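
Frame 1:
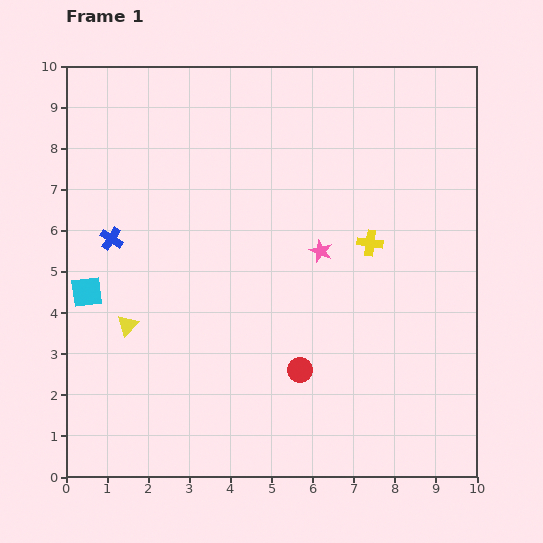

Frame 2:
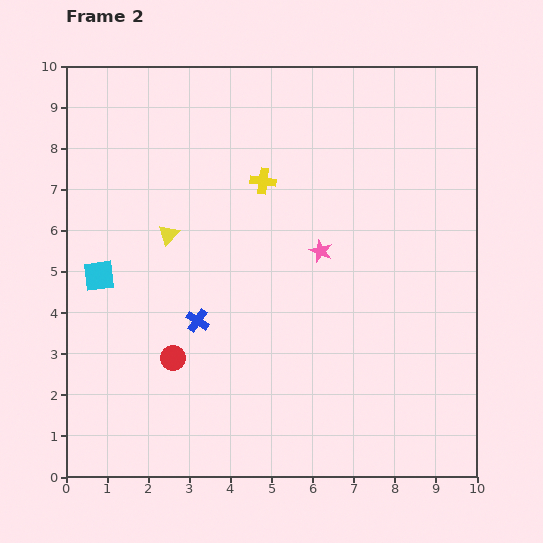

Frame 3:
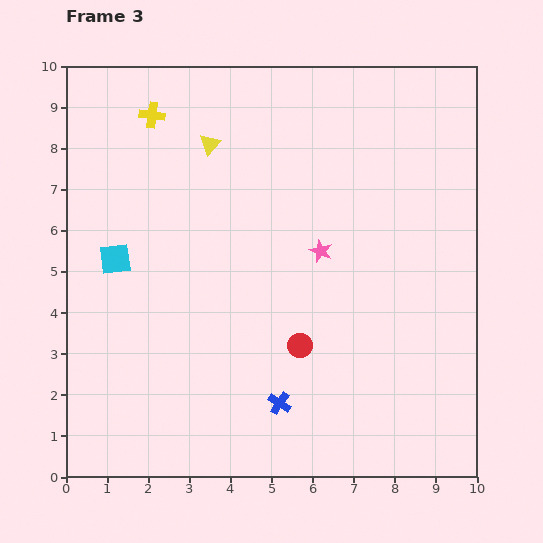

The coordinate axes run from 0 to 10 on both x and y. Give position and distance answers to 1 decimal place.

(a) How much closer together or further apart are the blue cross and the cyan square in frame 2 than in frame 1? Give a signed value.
+1.2

Distance in frame 1: 1.4. Distance in frame 2: 2.6.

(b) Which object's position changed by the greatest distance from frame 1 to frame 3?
the yellow cross

(moved 6.1; next 5.7)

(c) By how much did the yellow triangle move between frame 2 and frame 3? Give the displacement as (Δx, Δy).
(1.0, 2.2)

The yellow triangle was at (2.5, 5.9) in frame 2 and (3.5, 8.1) in frame 3.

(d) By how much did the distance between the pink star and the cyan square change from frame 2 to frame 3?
-0.4

Distance in frame 2: 5.4. Distance in frame 3: 5.0.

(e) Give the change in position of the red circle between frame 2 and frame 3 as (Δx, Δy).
(3.1, 0.3)

The red circle was at (2.6, 2.9) in frame 2 and (5.7, 3.2) in frame 3.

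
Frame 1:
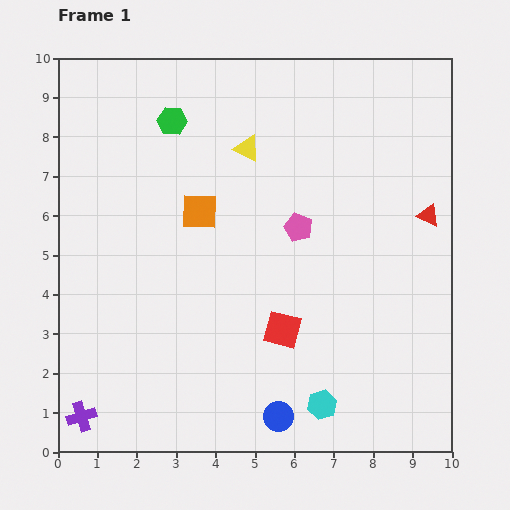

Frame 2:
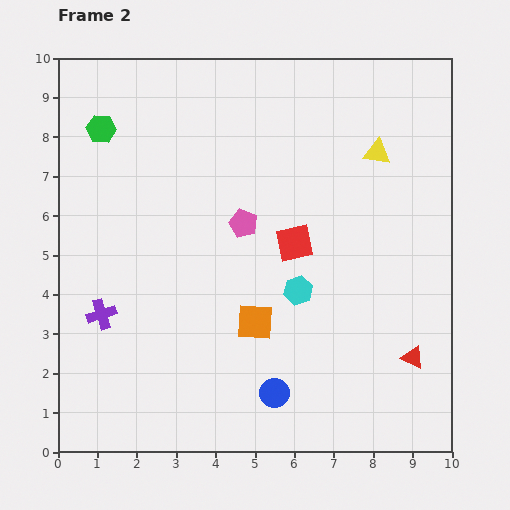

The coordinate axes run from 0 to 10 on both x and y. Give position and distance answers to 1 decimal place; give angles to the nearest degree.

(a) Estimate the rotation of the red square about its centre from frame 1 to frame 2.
27° counter-clockwise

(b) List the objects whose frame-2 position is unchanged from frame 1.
none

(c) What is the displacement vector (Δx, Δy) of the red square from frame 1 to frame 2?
(0.3, 2.2)

The red square was at (5.7, 3.1) in frame 1 and (6.0, 5.3) in frame 2.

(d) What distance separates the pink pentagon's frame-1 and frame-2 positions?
1.4

The pink pentagon moved from (6.1, 5.7) to (4.7, 5.8), a distance of √(1.4² + 0.1²) ≈ 1.4.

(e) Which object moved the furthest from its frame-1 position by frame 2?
the red triangle

(moved 3.6; next 3.3)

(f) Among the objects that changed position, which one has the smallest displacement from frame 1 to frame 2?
the blue circle

(moved 0.6)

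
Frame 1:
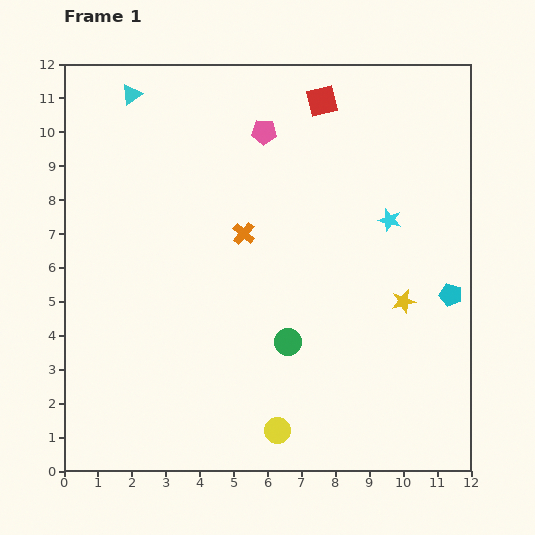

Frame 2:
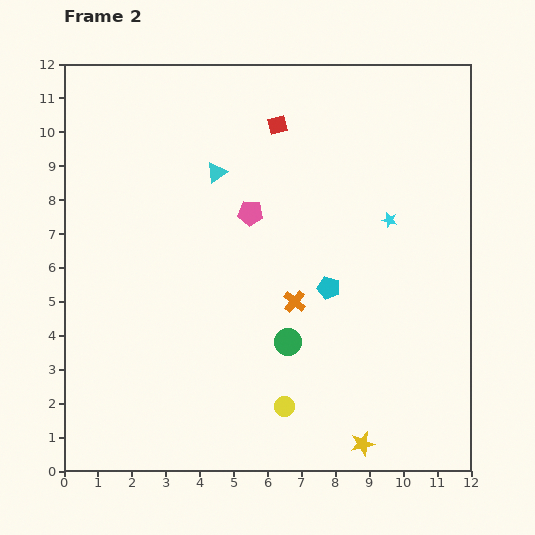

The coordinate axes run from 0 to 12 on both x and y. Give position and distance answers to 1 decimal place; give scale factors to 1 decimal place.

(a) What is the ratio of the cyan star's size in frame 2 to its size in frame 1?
0.7×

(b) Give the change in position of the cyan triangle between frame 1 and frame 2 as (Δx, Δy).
(2.5, -2.3)

The cyan triangle was at (2.0, 11.1) in frame 1 and (4.5, 8.8) in frame 2.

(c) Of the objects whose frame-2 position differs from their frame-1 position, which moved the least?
the yellow circle

(moved 0.7)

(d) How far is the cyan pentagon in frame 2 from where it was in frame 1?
3.6

The cyan pentagon moved from (11.4, 5.2) to (7.8, 5.4), a distance of √(3.6² + 0.2²) ≈ 3.6.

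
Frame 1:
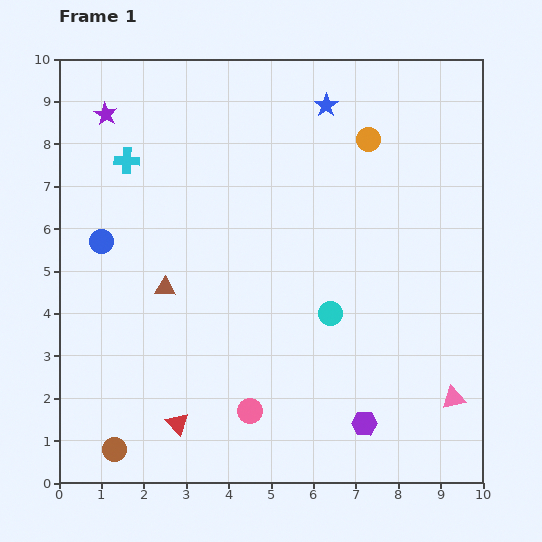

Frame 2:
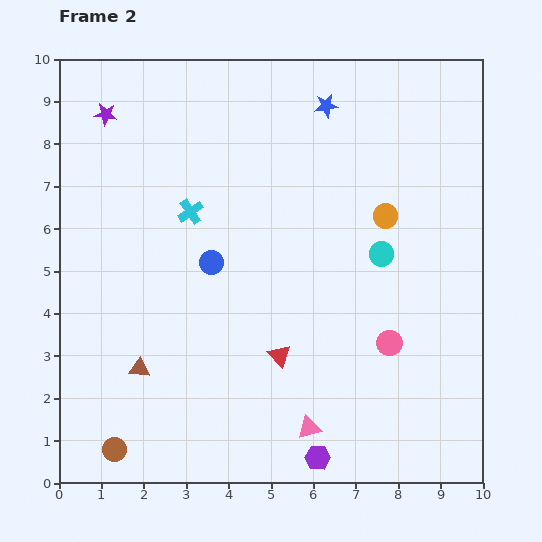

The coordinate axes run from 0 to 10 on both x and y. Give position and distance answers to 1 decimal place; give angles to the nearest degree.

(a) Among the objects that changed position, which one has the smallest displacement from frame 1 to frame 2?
the purple hexagon

(moved 1.4)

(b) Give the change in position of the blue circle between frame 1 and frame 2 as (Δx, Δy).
(2.6, -0.5)

The blue circle was at (1.0, 5.7) in frame 1 and (3.6, 5.2) in frame 2.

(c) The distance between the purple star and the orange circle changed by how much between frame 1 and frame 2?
+0.8

Distance in frame 1: 6.2. Distance in frame 2: 7.0.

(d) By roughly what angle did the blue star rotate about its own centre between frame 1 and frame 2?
27° clockwise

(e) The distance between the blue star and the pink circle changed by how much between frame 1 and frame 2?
-1.6

Distance in frame 1: 7.4. Distance in frame 2: 5.8.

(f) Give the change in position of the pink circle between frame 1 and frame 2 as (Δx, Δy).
(3.3, 1.6)

The pink circle was at (4.5, 1.7) in frame 1 and (7.8, 3.3) in frame 2.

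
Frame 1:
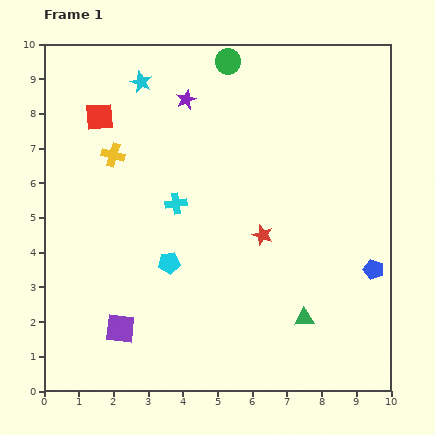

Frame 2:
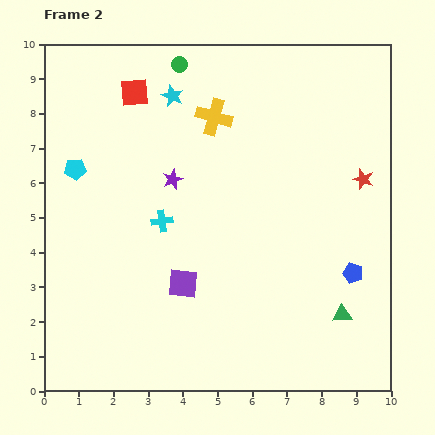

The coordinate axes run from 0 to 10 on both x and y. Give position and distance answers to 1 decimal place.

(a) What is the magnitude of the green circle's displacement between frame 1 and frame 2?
1.4

The green circle moved from (5.3, 9.5) to (3.9, 9.4), a distance of √(1.4² + 0.1²) ≈ 1.4.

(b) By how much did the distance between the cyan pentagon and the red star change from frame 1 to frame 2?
+5.5

Distance in frame 1: 2.8. Distance in frame 2: 8.3.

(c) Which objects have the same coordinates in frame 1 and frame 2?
none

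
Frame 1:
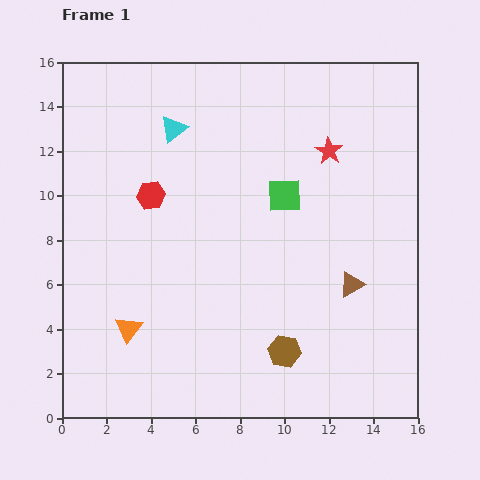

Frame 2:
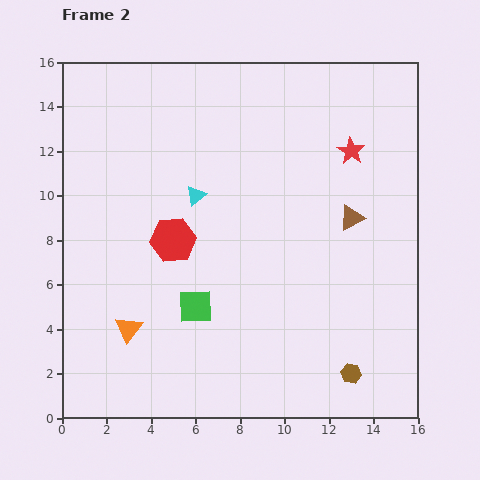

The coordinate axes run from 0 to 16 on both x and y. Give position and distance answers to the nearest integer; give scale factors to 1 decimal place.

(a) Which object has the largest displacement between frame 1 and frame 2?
the green square

(moved 6; next 3)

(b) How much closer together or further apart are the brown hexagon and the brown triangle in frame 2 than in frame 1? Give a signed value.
+3

Distance in frame 1: 4. Distance in frame 2: 7.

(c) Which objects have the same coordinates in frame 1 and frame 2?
the orange triangle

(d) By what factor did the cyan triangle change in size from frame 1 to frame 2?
0.7×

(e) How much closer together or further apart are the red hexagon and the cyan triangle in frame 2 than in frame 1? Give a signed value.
-1

Distance in frame 1: 3. Distance in frame 2: 2.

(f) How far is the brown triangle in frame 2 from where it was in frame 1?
3

The brown triangle moved from (13, 6) to (13, 9), a distance of √(0² + 3²) ≈ 3.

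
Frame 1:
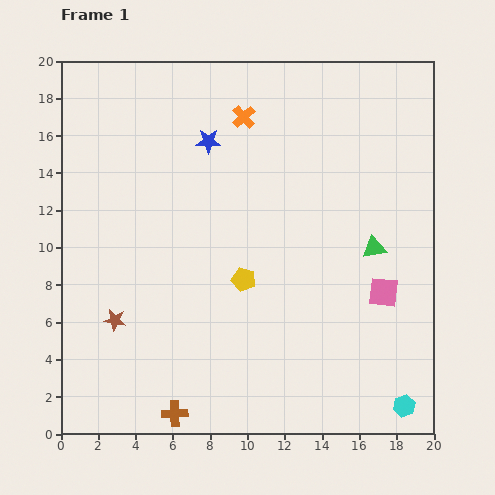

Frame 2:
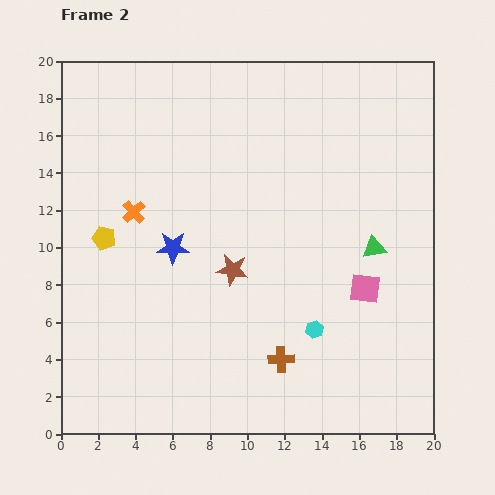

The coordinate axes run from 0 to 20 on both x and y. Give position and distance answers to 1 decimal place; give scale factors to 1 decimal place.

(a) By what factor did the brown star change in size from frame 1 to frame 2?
1.5×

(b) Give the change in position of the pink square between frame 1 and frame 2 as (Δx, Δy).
(-1.0, 0.2)

The pink square was at (17.3, 7.6) in frame 1 and (16.3, 7.8) in frame 2.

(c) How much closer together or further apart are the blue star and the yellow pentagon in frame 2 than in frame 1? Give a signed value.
-3.9

Distance in frame 1: 7.6. Distance in frame 2: 3.7.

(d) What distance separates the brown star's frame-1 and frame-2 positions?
6.9

The brown star moved from (2.9, 6.1) to (9.2, 8.8), a distance of √(6.3² + 2.7²) ≈ 6.9.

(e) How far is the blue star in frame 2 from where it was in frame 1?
6.0

The blue star moved from (7.9, 15.7) to (6.0, 10.0), a distance of √(1.9² + 5.7²) ≈ 6.0.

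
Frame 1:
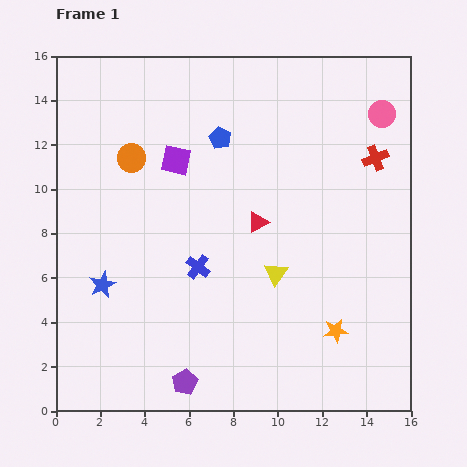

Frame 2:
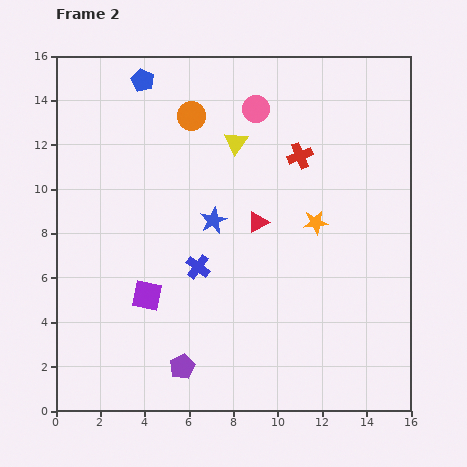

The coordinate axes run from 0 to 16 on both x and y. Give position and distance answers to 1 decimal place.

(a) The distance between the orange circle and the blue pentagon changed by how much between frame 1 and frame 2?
-1.4

Distance in frame 1: 4.1. Distance in frame 2: 2.7.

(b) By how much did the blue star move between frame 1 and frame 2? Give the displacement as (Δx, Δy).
(5.0, 2.9)

The blue star was at (2.1, 5.7) in frame 1 and (7.1, 8.6) in frame 2.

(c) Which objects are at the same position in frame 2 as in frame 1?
the red triangle, the blue cross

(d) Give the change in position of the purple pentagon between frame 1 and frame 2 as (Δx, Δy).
(-0.1, 0.7)

The purple pentagon was at (5.8, 1.3) in frame 1 and (5.7, 2.0) in frame 2.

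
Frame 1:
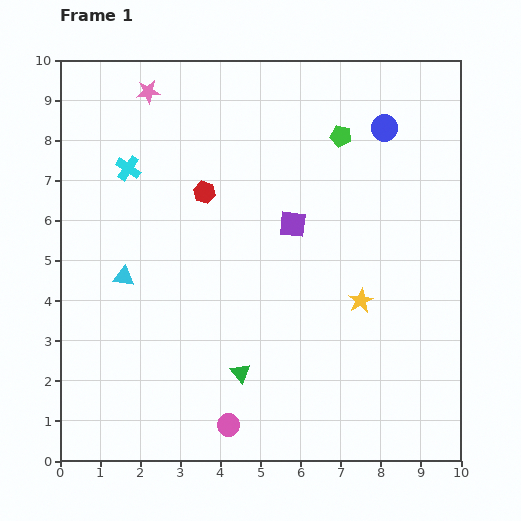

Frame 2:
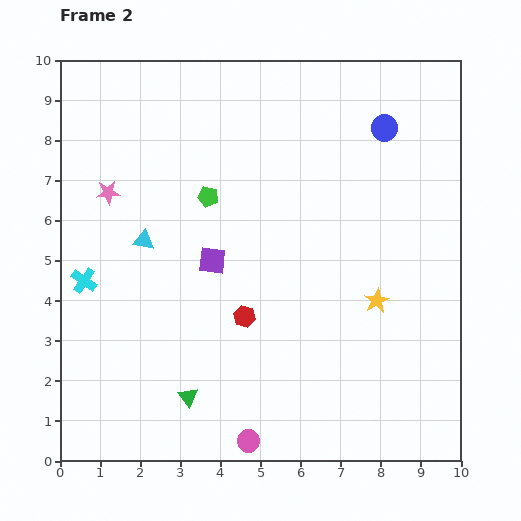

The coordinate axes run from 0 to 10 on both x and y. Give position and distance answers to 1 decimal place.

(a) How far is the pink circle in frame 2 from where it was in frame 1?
0.6

The pink circle moved from (4.2, 0.9) to (4.7, 0.5), a distance of √(0.5² + 0.4²) ≈ 0.6.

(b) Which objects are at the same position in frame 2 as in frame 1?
the blue circle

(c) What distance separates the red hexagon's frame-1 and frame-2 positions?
3.3

The red hexagon moved from (3.6, 6.7) to (4.6, 3.6), a distance of √(1.0² + 3.1²) ≈ 3.3.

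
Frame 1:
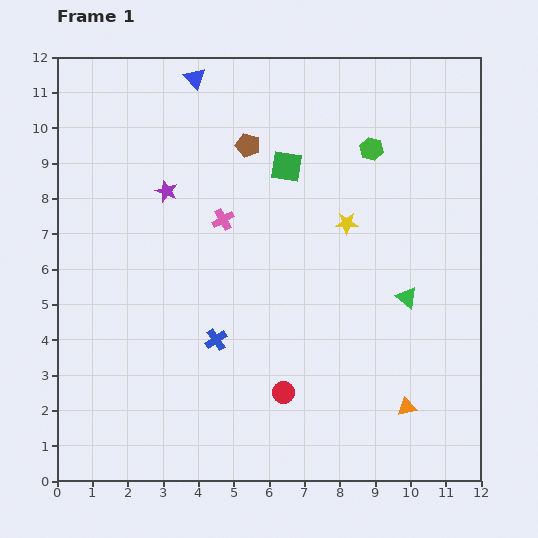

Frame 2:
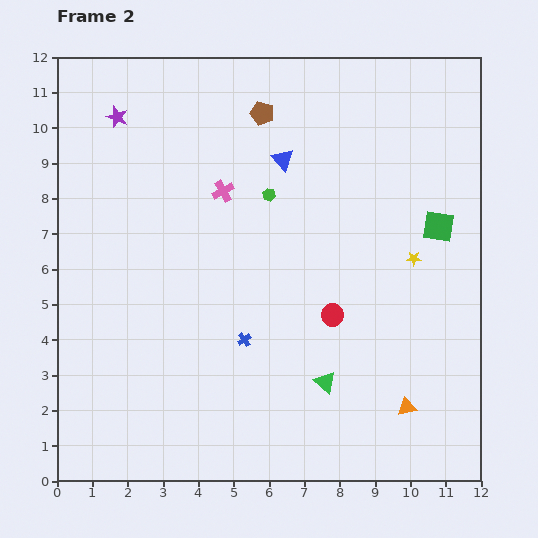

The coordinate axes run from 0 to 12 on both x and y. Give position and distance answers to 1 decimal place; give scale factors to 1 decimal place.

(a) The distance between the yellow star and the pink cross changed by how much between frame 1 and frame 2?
+2.2

Distance in frame 1: 3.5. Distance in frame 2: 5.7.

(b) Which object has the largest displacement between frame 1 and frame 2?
the green square

(moved 4.6; next 3.4)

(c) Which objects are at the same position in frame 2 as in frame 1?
the orange triangle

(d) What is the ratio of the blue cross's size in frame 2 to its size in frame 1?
0.6×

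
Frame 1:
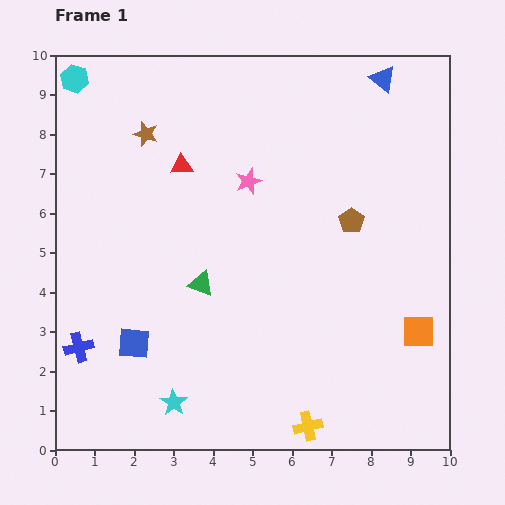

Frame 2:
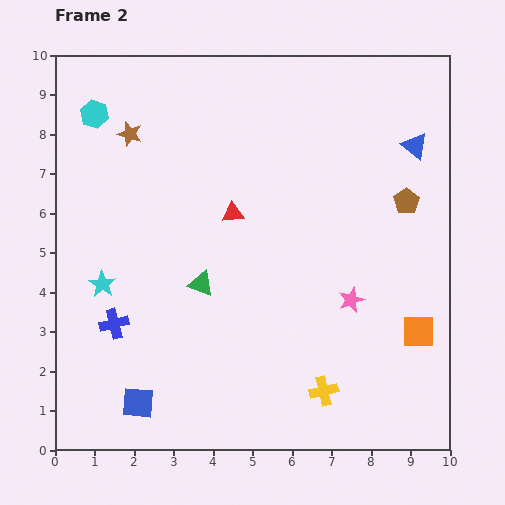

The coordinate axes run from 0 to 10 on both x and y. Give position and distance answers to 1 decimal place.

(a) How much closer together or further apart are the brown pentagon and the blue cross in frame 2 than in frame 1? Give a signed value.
+0.4

Distance in frame 1: 7.6. Distance in frame 2: 8.0.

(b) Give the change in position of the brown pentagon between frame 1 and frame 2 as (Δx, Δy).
(1.4, 0.5)

The brown pentagon was at (7.5, 5.8) in frame 1 and (8.9, 6.3) in frame 2.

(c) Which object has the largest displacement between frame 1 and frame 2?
the pink star

(moved 4.0; next 3.5)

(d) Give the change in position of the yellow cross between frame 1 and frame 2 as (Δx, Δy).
(0.4, 0.9)

The yellow cross was at (6.4, 0.6) in frame 1 and (6.8, 1.5) in frame 2.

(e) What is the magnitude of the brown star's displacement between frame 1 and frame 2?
0.4

The brown star moved from (2.3, 8.0) to (1.9, 8.0), a distance of √(0.4² + 0.0²) ≈ 0.4.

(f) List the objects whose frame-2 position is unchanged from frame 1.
the orange square, the green triangle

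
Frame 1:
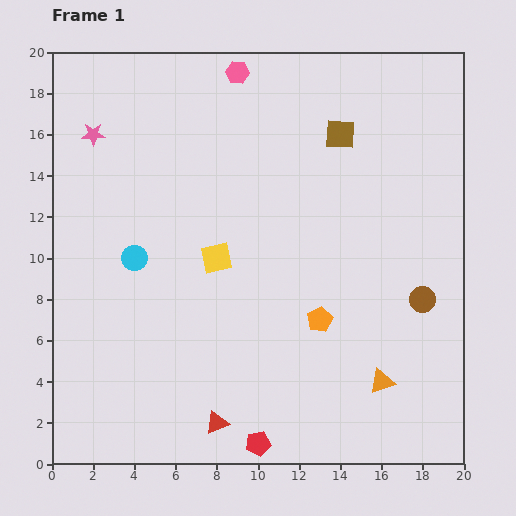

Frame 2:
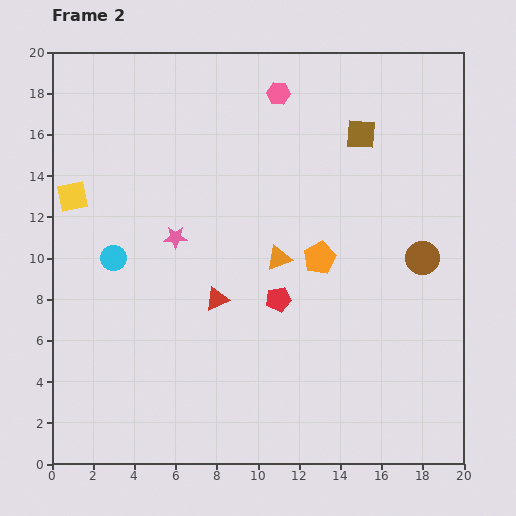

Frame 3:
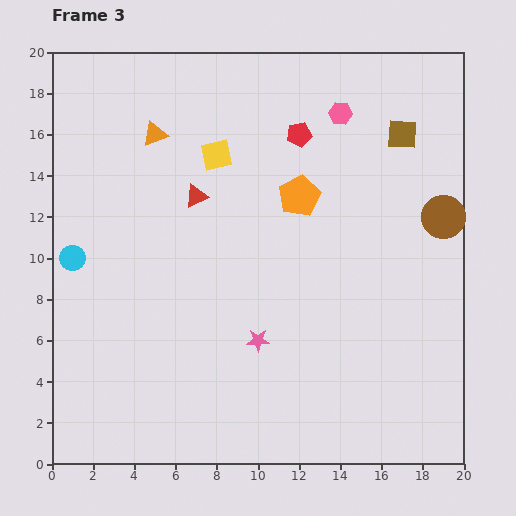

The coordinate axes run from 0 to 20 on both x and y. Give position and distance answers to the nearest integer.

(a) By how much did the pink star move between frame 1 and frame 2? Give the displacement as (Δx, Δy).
(4, -5)

The pink star was at (2, 16) in frame 1 and (6, 11) in frame 2.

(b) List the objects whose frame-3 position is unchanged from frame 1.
none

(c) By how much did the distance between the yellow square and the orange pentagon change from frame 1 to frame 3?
-2

Distance in frame 1: 6. Distance in frame 3: 4.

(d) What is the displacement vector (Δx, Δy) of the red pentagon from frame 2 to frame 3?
(1, 8)

The red pentagon was at (11, 8) in frame 2 and (12, 16) in frame 3.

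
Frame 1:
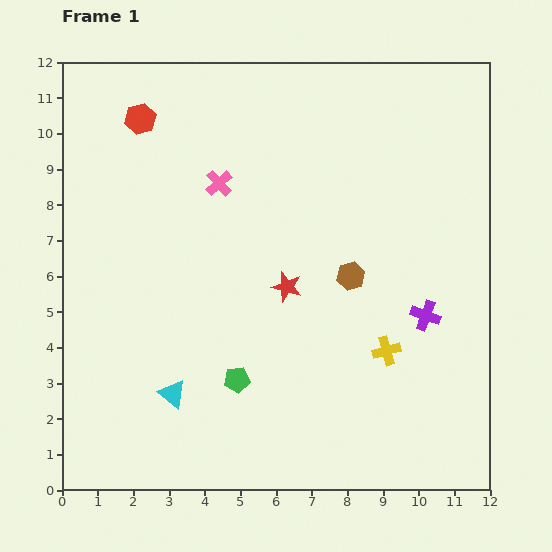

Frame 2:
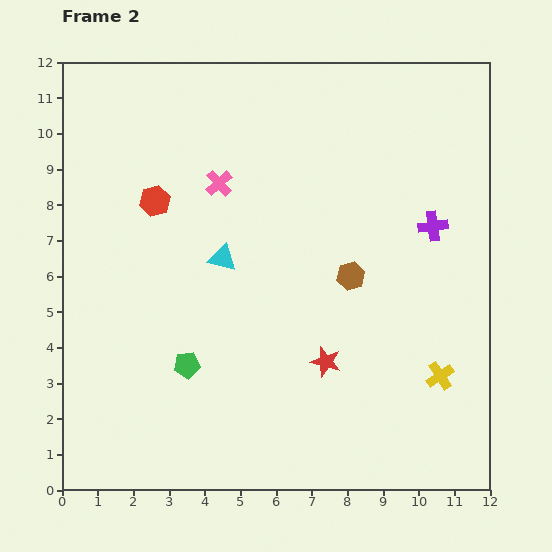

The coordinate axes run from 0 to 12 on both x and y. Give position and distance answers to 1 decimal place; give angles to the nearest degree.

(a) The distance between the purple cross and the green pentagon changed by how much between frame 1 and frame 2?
+2.3

Distance in frame 1: 5.6. Distance in frame 2: 7.9.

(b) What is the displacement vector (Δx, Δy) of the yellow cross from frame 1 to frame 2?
(1.5, -0.7)

The yellow cross was at (9.1, 3.9) in frame 1 and (10.6, 3.2) in frame 2.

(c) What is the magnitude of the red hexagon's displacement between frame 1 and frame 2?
2.3

The red hexagon moved from (2.2, 10.4) to (2.6, 8.1), a distance of √(0.4² + 2.3²) ≈ 2.3.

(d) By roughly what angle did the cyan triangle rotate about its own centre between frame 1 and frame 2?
24° counter-clockwise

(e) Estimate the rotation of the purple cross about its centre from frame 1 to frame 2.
27° counter-clockwise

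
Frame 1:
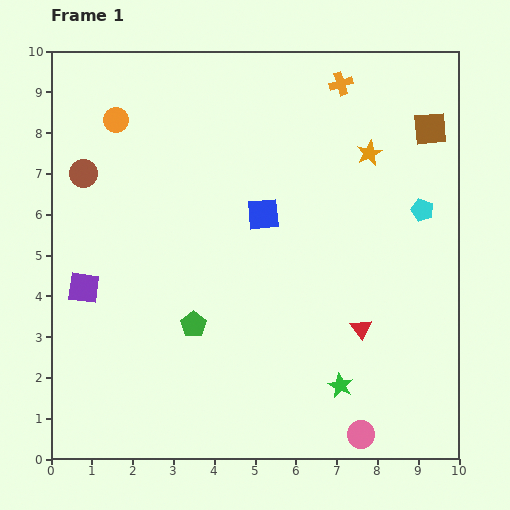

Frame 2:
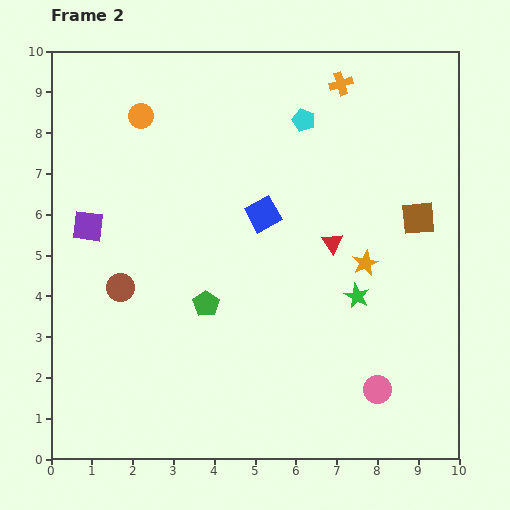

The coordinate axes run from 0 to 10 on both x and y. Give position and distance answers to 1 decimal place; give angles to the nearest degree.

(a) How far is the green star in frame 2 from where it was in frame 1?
2.2

The green star moved from (7.1, 1.8) to (7.5, 4.0), a distance of √(0.4² + 2.2²) ≈ 2.2.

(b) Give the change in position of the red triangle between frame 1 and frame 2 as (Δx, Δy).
(-0.7, 2.1)

The red triangle was at (7.6, 3.2) in frame 1 and (6.9, 5.3) in frame 2.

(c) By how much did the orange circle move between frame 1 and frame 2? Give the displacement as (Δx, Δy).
(0.6, 0.1)

The orange circle was at (1.6, 8.3) in frame 1 and (2.2, 8.4) in frame 2.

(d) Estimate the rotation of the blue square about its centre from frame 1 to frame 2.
24° counter-clockwise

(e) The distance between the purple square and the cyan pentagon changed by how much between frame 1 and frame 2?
-2.6

Distance in frame 1: 8.5. Distance in frame 2: 5.9.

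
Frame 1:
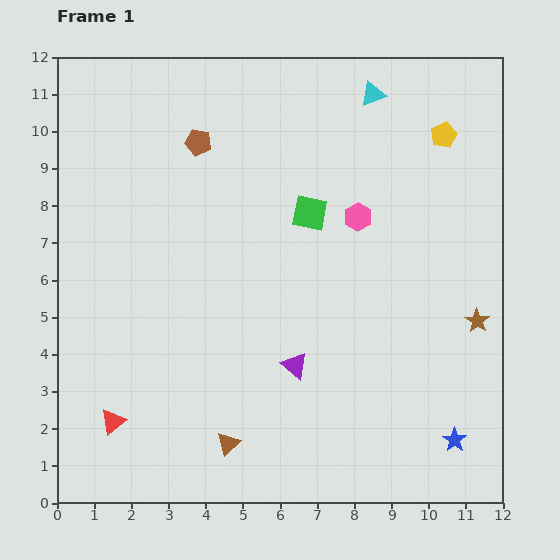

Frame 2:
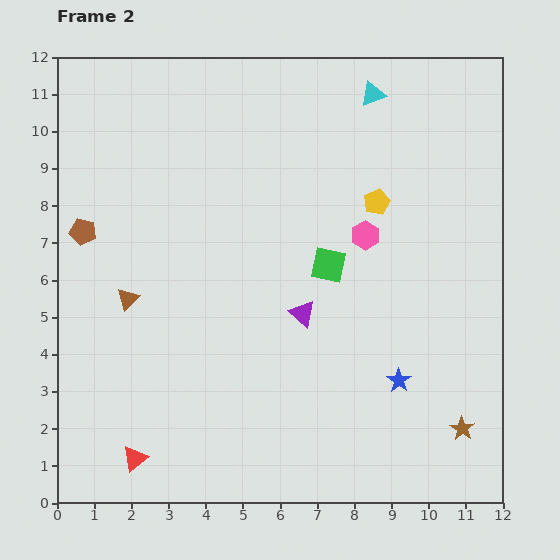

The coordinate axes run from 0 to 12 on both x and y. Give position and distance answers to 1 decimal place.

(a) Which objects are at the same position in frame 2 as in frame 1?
the cyan triangle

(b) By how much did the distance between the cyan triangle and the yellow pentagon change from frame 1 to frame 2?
+0.7

Distance in frame 1: 2.2. Distance in frame 2: 2.9.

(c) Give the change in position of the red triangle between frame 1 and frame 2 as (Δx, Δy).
(0.6, -1.0)

The red triangle was at (1.5, 2.2) in frame 1 and (2.1, 1.2) in frame 2.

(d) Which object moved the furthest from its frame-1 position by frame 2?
the brown triangle

(moved 4.7; next 3.9)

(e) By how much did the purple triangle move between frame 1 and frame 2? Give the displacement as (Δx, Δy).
(0.2, 1.4)

The purple triangle was at (6.4, 3.7) in frame 1 and (6.6, 5.1) in frame 2.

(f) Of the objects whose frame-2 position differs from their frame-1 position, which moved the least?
the pink hexagon

(moved 0.5)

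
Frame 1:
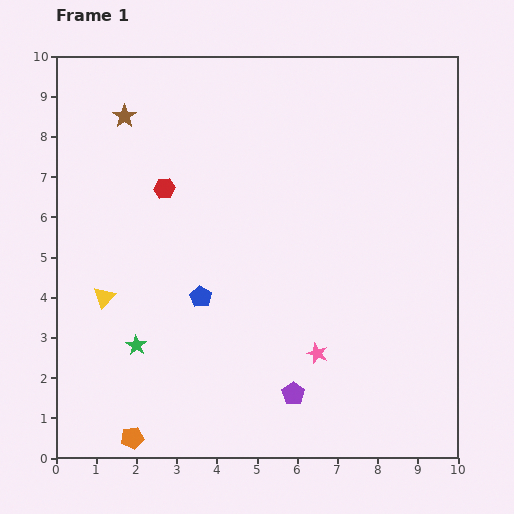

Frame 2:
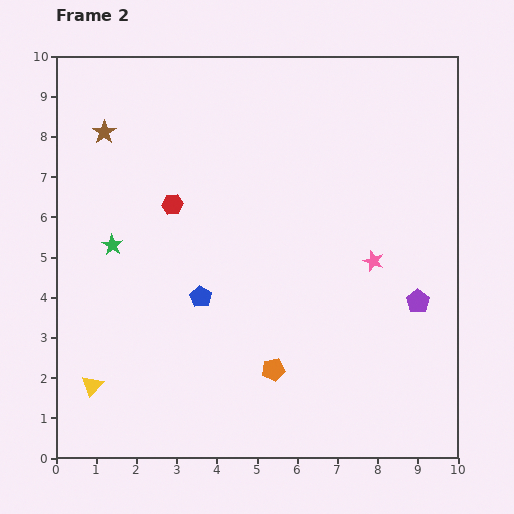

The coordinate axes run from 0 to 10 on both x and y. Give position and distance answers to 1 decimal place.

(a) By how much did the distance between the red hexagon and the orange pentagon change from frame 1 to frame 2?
-1.5

Distance in frame 1: 6.3. Distance in frame 2: 4.8.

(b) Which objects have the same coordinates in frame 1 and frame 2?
the blue pentagon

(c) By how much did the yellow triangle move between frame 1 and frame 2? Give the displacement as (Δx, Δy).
(-0.3, -2.2)

The yellow triangle was at (1.2, 4.0) in frame 1 and (0.9, 1.8) in frame 2.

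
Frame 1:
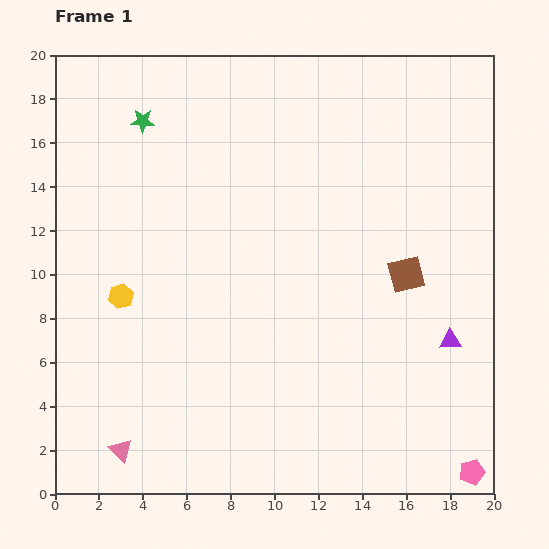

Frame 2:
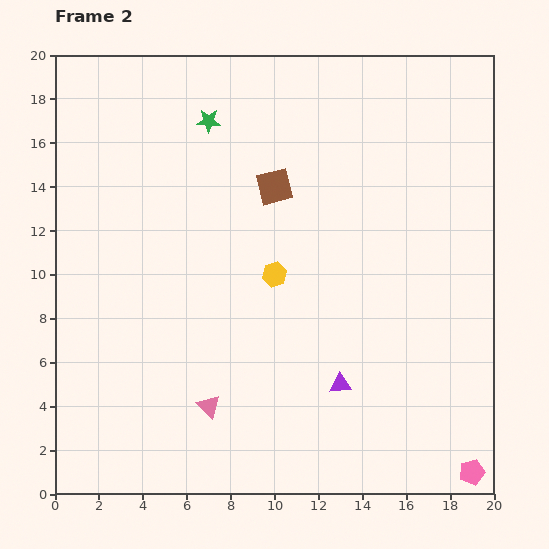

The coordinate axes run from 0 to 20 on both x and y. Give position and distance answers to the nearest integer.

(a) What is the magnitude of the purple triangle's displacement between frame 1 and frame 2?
5

The purple triangle moved from (18, 7) to (13, 5), a distance of √(5² + 2²) ≈ 5.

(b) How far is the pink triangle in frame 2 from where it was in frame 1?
4

The pink triangle moved from (3, 2) to (7, 4), a distance of √(4² + 2²) ≈ 4.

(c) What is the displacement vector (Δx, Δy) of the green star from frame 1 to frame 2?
(3, 0)

The green star was at (4, 17) in frame 1 and (7, 17) in frame 2.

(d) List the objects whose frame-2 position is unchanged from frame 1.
the pink pentagon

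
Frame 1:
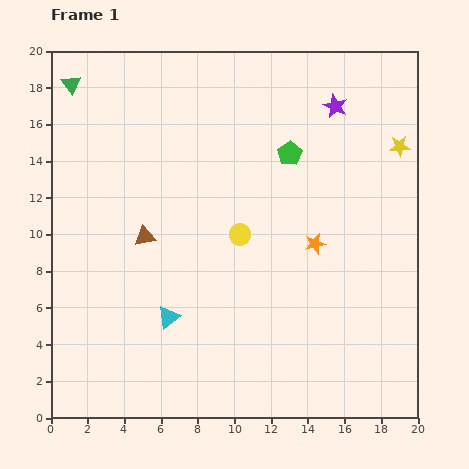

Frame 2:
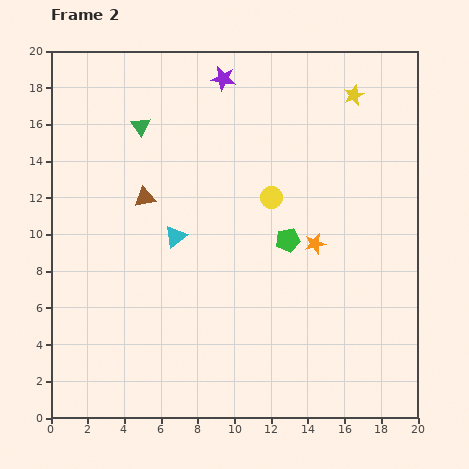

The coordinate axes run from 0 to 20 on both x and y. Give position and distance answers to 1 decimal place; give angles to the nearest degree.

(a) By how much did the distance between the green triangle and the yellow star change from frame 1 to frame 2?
-6.5

Distance in frame 1: 18.2. Distance in frame 2: 11.7.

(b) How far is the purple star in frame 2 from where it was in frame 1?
6.3

The purple star moved from (15.5, 17.0) to (9.4, 18.5), a distance of √(6.1² + 1.5²) ≈ 6.3.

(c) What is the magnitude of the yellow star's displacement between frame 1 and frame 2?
3.8

The yellow star moved from (19.0, 14.8) to (16.5, 17.6), a distance of √(2.5² + 2.8²) ≈ 3.8.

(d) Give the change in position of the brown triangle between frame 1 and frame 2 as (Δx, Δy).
(0.0, 2.1)

The brown triangle was at (5.1, 9.9) in frame 1 and (5.1, 12.0) in frame 2.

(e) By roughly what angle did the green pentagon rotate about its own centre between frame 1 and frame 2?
22° clockwise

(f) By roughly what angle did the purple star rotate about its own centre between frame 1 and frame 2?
17° counter-clockwise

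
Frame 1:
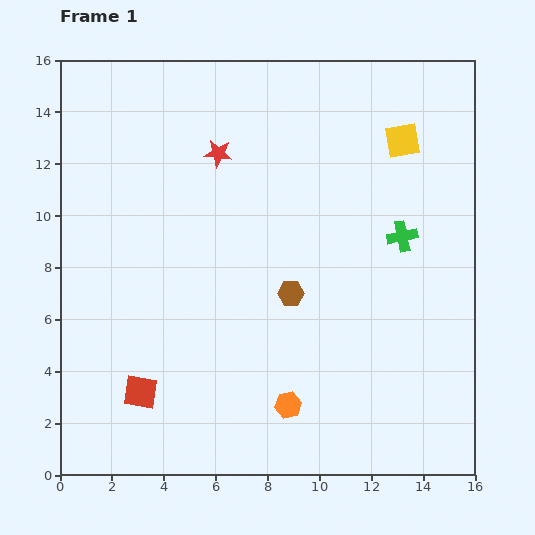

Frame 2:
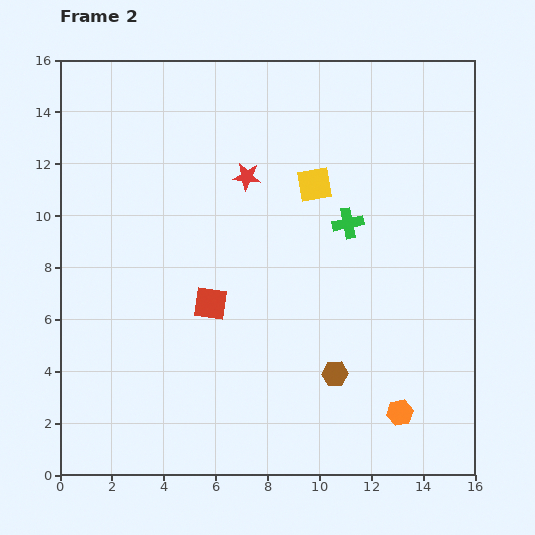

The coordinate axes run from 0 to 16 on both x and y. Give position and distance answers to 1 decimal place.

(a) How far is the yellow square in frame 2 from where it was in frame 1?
3.8

The yellow square moved from (13.2, 12.9) to (9.8, 11.2), a distance of √(3.4² + 1.7²) ≈ 3.8.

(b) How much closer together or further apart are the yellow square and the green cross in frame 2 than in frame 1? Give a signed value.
-1.7

Distance in frame 1: 3.7. Distance in frame 2: 2.0.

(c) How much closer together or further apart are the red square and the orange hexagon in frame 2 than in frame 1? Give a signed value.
+2.7

Distance in frame 1: 5.7. Distance in frame 2: 8.4.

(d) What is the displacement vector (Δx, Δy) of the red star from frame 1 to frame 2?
(1.1, -0.9)

The red star was at (6.1, 12.4) in frame 1 and (7.2, 11.5) in frame 2.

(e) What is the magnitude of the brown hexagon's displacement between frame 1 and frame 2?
3.5

The brown hexagon moved from (8.9, 7.0) to (10.6, 3.9), a distance of √(1.7² + 3.1²) ≈ 3.5.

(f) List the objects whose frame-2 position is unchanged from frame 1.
none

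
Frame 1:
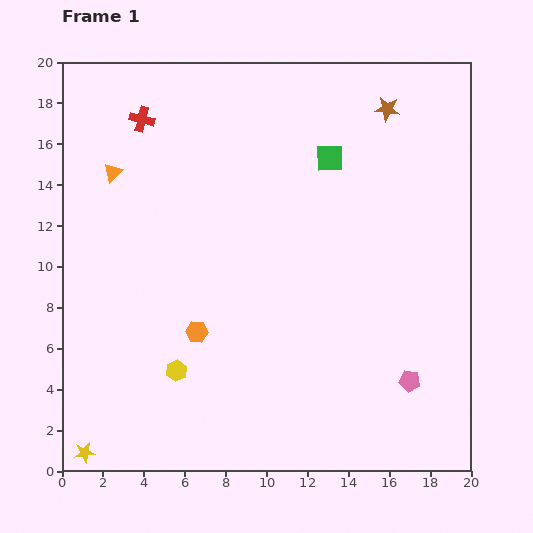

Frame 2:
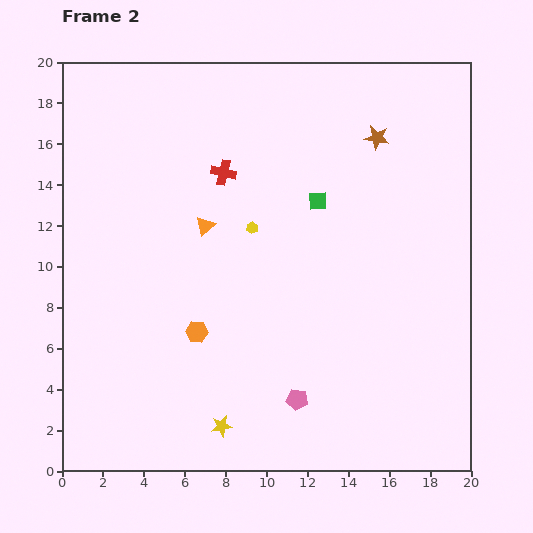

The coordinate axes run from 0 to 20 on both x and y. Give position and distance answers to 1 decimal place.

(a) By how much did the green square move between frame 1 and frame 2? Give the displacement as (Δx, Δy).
(-0.6, -2.1)

The green square was at (13.1, 15.3) in frame 1 and (12.5, 13.2) in frame 2.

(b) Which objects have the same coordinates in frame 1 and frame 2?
the orange hexagon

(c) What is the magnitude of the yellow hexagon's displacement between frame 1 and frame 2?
7.9

The yellow hexagon moved from (5.6, 4.9) to (9.3, 11.9), a distance of √(3.7² + 7.0²) ≈ 7.9.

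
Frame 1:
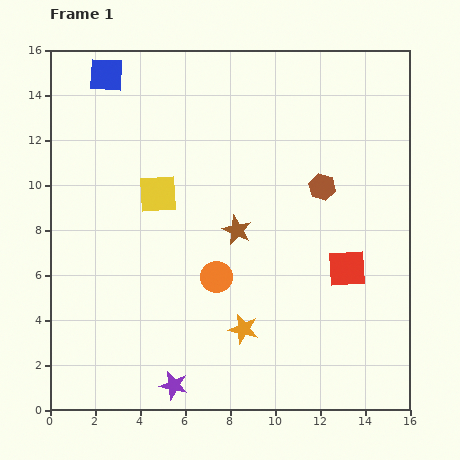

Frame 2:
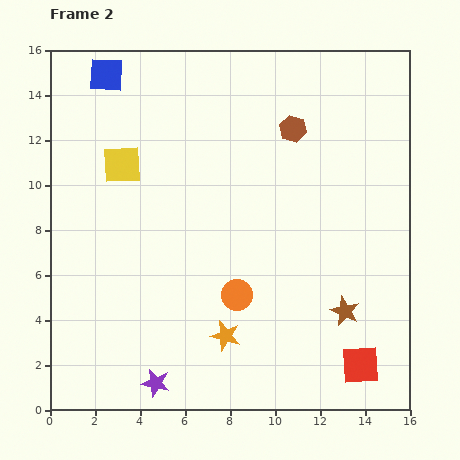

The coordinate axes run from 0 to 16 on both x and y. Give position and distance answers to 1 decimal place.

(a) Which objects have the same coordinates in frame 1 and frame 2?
the blue square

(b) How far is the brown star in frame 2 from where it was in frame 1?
6.0

The brown star moved from (8.3, 8.0) to (13.1, 4.4), a distance of √(4.8² + 3.6²) ≈ 6.0.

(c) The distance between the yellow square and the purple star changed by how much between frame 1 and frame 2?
+1.3

Distance in frame 1: 8.5. Distance in frame 2: 9.8.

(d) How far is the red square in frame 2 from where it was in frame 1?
4.3

The red square moved from (13.2, 6.3) to (13.8, 2.0), a distance of √(0.6² + 4.3²) ≈ 4.3.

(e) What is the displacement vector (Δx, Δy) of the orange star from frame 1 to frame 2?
(-0.8, -0.3)

The orange star was at (8.6, 3.6) in frame 1 and (7.8, 3.3) in frame 2.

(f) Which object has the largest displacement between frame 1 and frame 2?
the brown star

(moved 6.0; next 4.3)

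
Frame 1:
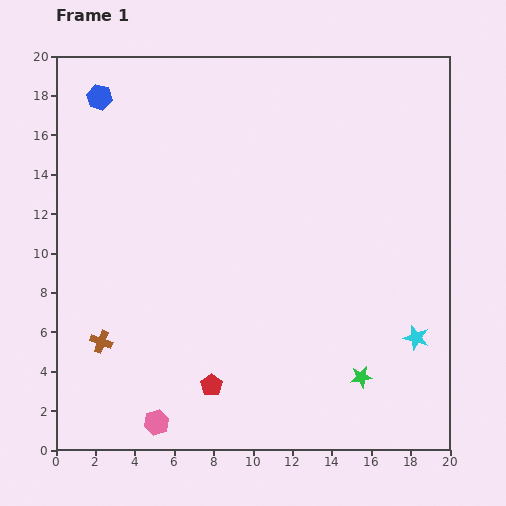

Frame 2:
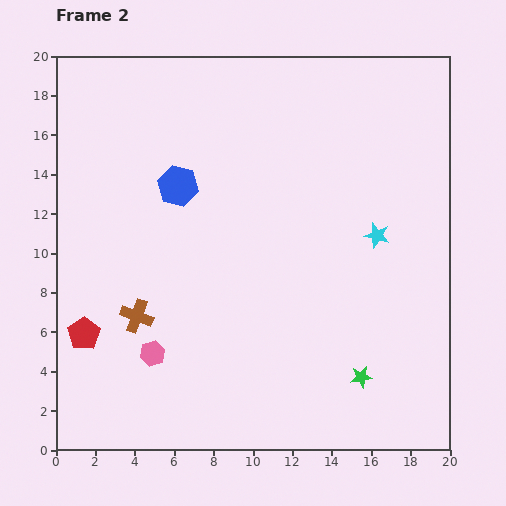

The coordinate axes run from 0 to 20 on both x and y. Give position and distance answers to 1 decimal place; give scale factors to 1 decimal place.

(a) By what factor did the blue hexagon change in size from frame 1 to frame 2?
1.6×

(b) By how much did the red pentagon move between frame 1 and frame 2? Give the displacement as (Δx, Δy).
(-6.5, 2.6)

The red pentagon was at (7.9, 3.3) in frame 1 and (1.4, 5.9) in frame 2.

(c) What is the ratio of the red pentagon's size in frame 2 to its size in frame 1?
1.5×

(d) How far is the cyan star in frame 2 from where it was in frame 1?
5.6

The cyan star moved from (18.3, 5.7) to (16.3, 10.9), a distance of √(2.0² + 5.2²) ≈ 5.6.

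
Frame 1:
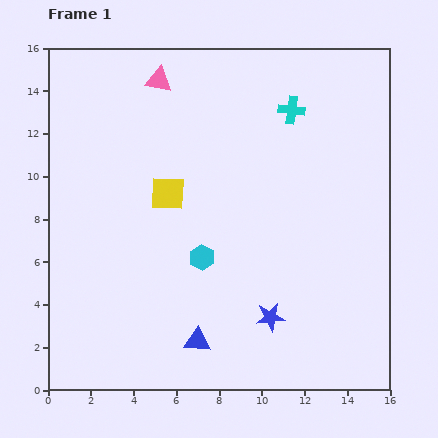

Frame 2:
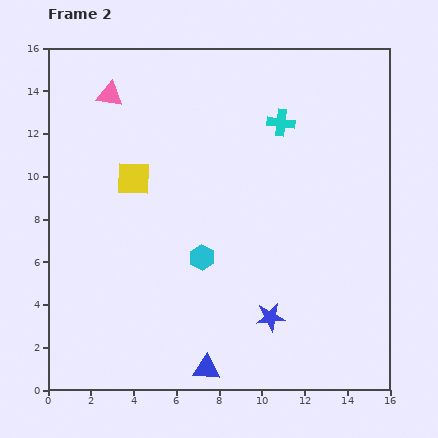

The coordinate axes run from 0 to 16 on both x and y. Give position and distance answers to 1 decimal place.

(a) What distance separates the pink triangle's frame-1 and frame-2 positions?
2.4

The pink triangle moved from (5.2, 14.5) to (2.9, 13.8), a distance of √(2.3² + 0.7²) ≈ 2.4.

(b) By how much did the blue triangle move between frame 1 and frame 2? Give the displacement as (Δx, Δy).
(0.4, -1.3)

The blue triangle was at (7.0, 2.3) in frame 1 and (7.4, 1.0) in frame 2.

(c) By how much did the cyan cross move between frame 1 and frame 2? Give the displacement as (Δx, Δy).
(-0.5, -0.6)

The cyan cross was at (11.4, 13.1) in frame 1 and (10.9, 12.5) in frame 2.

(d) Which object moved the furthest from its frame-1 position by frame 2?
the pink triangle

(moved 2.4; next 1.7)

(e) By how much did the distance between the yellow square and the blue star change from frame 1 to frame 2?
+1.6

Distance in frame 1: 7.5. Distance in frame 2: 9.1.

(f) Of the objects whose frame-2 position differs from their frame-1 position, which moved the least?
the cyan cross

(moved 0.8)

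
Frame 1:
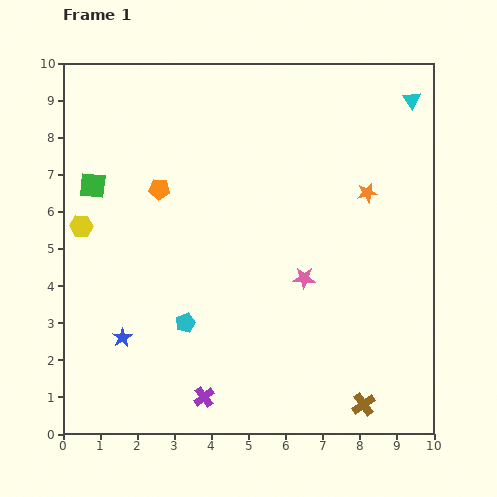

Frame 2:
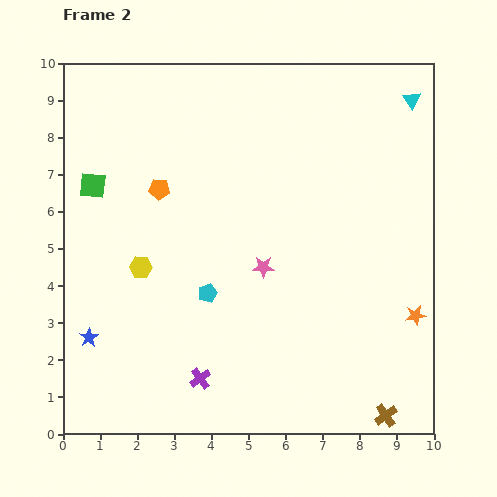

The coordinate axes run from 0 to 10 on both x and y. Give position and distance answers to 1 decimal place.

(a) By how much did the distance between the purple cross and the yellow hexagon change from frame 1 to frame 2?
-2.3

Distance in frame 1: 5.7. Distance in frame 2: 3.4.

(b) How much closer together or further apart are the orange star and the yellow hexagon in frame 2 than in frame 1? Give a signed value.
-0.3

Distance in frame 1: 7.8. Distance in frame 2: 7.5.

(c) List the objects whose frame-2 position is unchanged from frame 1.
the cyan triangle, the green square, the orange pentagon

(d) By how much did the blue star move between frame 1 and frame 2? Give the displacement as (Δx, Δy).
(-0.9, 0.0)

The blue star was at (1.6, 2.6) in frame 1 and (0.7, 2.6) in frame 2.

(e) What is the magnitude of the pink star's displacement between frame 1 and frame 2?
1.1

The pink star moved from (6.5, 4.2) to (5.4, 4.5), a distance of √(1.1² + 0.3²) ≈ 1.1.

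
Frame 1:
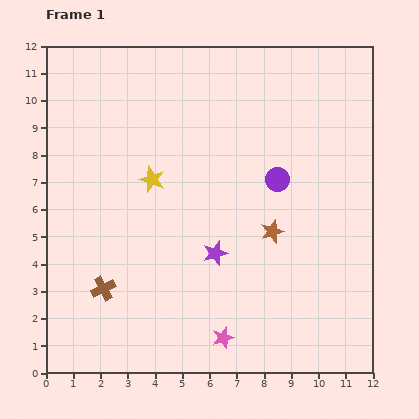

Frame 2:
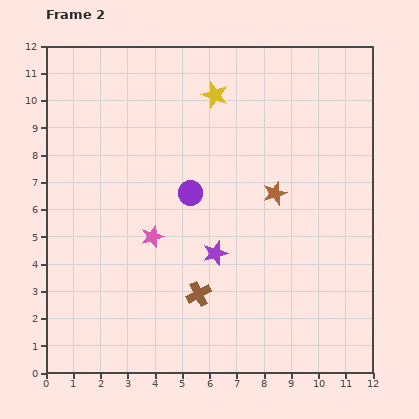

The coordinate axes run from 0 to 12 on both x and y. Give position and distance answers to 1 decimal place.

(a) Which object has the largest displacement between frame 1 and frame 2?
the pink star

(moved 4.5; next 3.9)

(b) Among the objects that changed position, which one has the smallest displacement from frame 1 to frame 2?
the brown star

(moved 1.4)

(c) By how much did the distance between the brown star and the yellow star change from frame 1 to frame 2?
-0.6

Distance in frame 1: 4.8. Distance in frame 2: 4.2.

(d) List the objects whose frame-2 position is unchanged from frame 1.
the purple star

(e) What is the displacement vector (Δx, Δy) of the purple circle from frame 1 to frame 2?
(-3.2, -0.5)

The purple circle was at (8.5, 7.1) in frame 1 and (5.3, 6.6) in frame 2.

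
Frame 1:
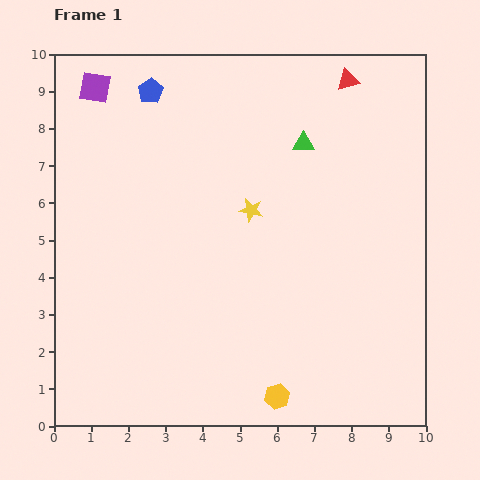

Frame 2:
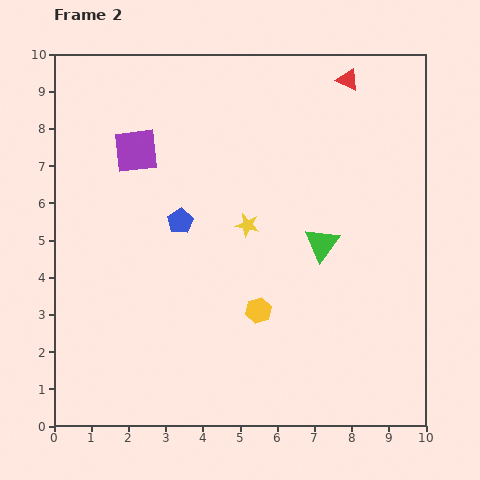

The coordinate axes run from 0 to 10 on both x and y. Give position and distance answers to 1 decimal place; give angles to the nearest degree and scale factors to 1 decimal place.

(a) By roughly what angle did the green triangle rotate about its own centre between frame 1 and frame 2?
54° counter-clockwise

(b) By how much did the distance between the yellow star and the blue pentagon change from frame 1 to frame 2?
-2.4

Distance in frame 1: 4.2. Distance in frame 2: 1.8.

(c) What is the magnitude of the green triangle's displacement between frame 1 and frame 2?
2.7

The green triangle moved from (6.7, 7.6) to (7.2, 4.9), a distance of √(0.5² + 2.7²) ≈ 2.7.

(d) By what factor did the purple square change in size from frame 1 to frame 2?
1.4×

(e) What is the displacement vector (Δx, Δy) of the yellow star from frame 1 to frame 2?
(-0.1, -0.4)

The yellow star was at (5.3, 5.8) in frame 1 and (5.2, 5.4) in frame 2.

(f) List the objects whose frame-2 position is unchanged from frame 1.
the red triangle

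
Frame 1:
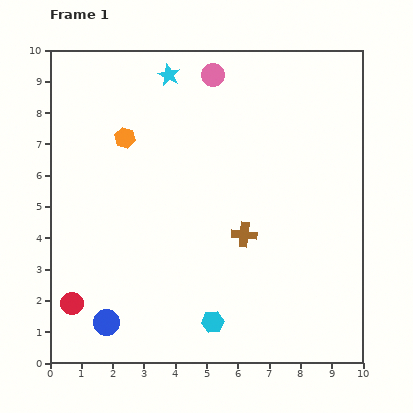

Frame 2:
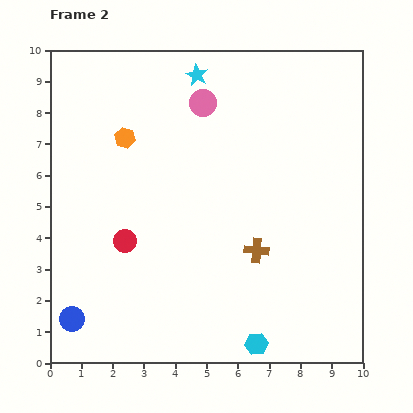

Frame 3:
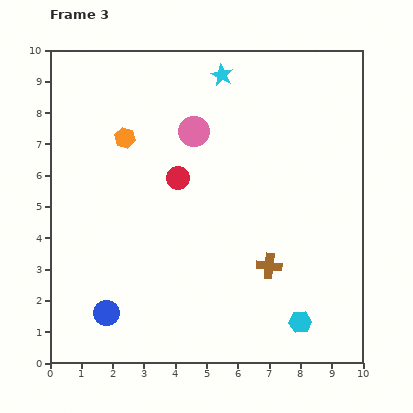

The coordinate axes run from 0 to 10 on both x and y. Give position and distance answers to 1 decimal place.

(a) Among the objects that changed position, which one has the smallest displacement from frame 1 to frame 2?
the brown cross

(moved 0.6)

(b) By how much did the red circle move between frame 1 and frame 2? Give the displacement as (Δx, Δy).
(1.7, 2.0)

The red circle was at (0.7, 1.9) in frame 1 and (2.4, 3.9) in frame 2.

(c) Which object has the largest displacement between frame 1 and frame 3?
the red circle

(moved 5.2; next 2.8)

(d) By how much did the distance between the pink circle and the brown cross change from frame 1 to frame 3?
-0.3

Distance in frame 1: 5.2. Distance in frame 3: 4.9.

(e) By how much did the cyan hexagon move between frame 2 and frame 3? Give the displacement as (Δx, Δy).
(1.4, 0.7)

The cyan hexagon was at (6.6, 0.6) in frame 2 and (8.0, 1.3) in frame 3.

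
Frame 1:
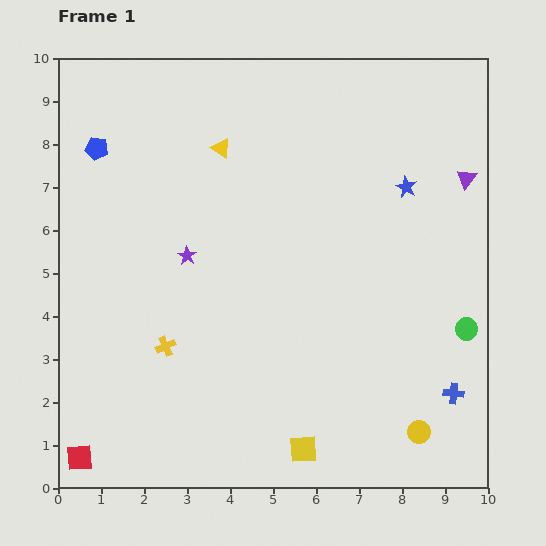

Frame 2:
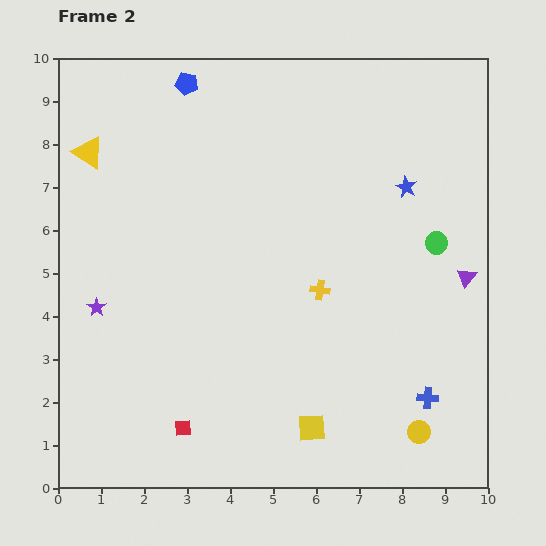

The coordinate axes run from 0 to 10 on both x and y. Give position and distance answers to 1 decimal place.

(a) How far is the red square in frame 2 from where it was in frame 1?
2.5

The red square moved from (0.5, 0.7) to (2.9, 1.4), a distance of √(2.4² + 0.7²) ≈ 2.5.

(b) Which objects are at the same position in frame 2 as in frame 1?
the blue star, the yellow circle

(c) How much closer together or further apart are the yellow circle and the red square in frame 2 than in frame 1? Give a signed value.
-2.4

Distance in frame 1: 7.9. Distance in frame 2: 5.5.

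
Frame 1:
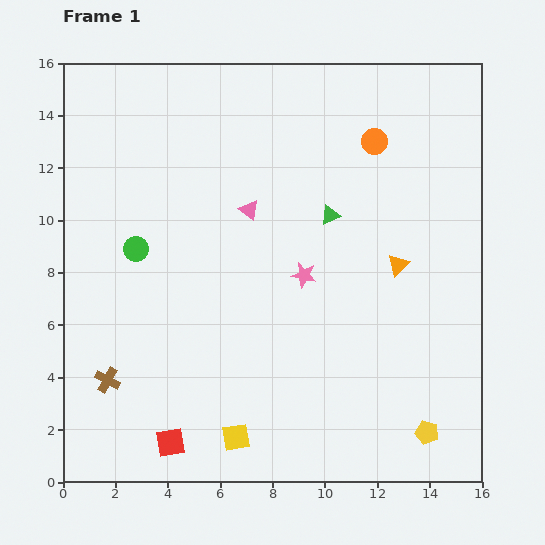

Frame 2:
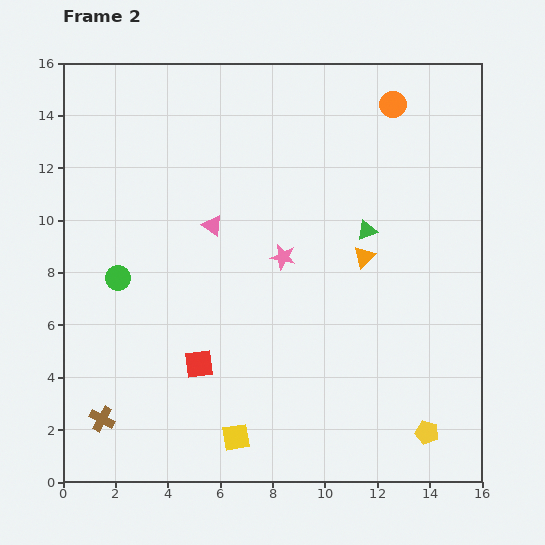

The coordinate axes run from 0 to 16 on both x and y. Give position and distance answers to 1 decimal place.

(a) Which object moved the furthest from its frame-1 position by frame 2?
the red square

(moved 3.2; next 1.6)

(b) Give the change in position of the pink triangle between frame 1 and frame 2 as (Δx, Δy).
(-1.4, -0.6)

The pink triangle was at (7.1, 10.4) in frame 1 and (5.7, 9.8) in frame 2.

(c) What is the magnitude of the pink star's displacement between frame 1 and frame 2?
1.1

The pink star moved from (9.2, 7.9) to (8.4, 8.6), a distance of √(0.8² + 0.7²) ≈ 1.1.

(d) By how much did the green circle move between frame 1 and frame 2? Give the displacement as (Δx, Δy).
(-0.7, -1.1)

The green circle was at (2.8, 8.9) in frame 1 and (2.1, 7.8) in frame 2.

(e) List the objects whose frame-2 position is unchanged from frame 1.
the yellow square, the yellow pentagon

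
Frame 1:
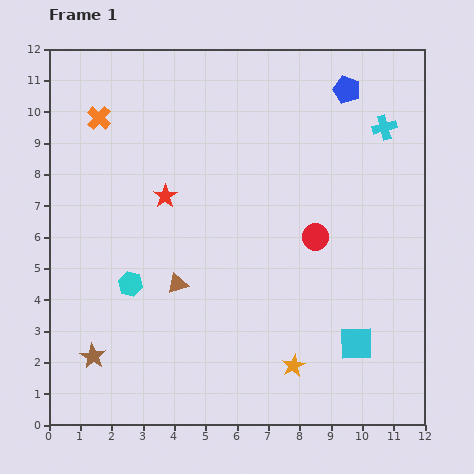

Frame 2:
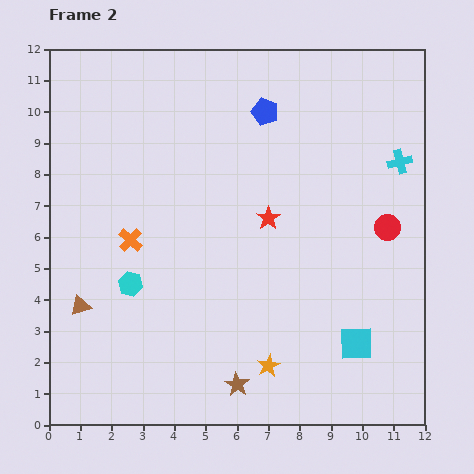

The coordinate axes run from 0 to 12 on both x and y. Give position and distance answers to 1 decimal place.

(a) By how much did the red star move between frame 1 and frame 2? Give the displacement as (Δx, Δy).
(3.3, -0.7)

The red star was at (3.7, 7.3) in frame 1 and (7.0, 6.6) in frame 2.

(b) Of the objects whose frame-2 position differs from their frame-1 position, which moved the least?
the orange star

(moved 0.8)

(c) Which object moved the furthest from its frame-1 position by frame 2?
the brown star

(moved 4.7; next 4.0)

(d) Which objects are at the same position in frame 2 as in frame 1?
the cyan square, the cyan hexagon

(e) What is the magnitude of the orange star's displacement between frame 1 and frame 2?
0.8

The orange star moved from (7.8, 1.9) to (7.0, 1.9), a distance of √(0.8² + 0.0²) ≈ 0.8.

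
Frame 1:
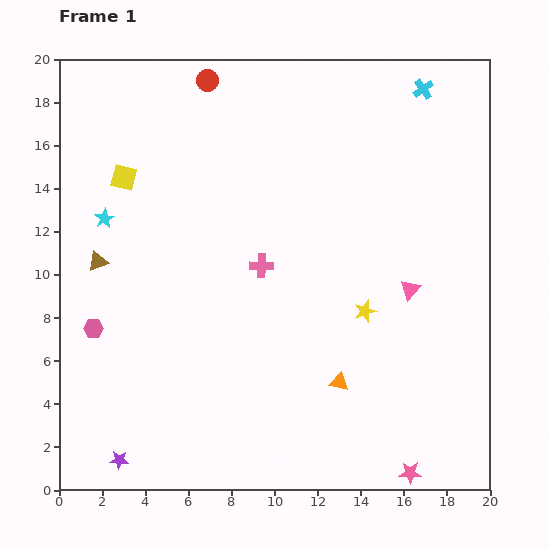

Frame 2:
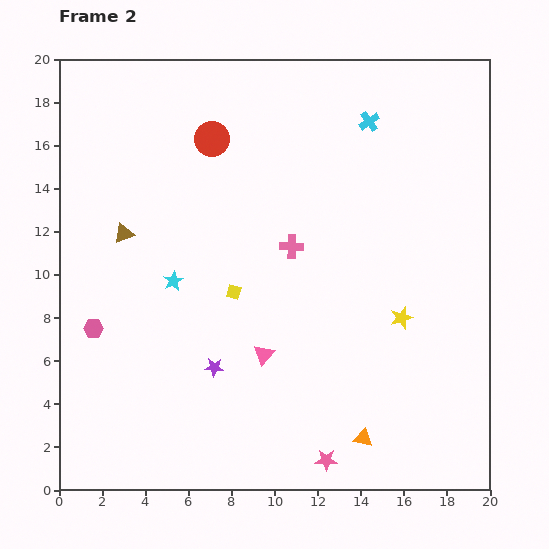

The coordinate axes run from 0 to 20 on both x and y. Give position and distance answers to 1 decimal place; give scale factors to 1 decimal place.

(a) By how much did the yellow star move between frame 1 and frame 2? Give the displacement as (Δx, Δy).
(1.7, -0.3)

The yellow star was at (14.2, 8.3) in frame 1 and (15.9, 8.0) in frame 2.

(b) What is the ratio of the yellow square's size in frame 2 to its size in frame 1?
0.6×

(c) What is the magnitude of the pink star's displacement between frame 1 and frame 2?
3.9

The pink star moved from (16.3, 0.8) to (12.4, 1.4), a distance of √(3.9² + 0.6²) ≈ 3.9.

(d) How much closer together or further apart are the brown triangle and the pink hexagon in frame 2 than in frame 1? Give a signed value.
+1.5

Distance in frame 1: 3.1. Distance in frame 2: 4.6.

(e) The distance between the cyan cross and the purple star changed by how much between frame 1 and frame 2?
-8.7

Distance in frame 1: 22.2. Distance in frame 2: 13.5.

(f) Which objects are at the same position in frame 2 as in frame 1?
the pink hexagon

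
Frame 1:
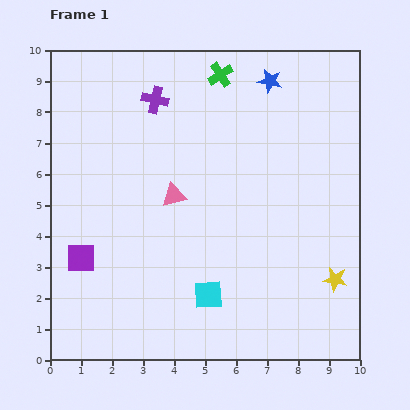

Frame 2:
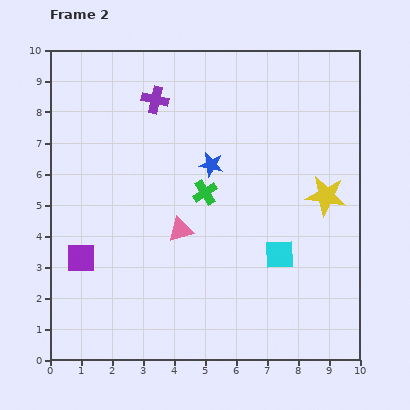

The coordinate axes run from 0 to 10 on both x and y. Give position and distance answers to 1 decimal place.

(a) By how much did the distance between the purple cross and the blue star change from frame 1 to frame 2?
-0.9

Distance in frame 1: 3.7. Distance in frame 2: 2.8.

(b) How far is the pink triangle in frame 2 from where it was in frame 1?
1.1

The pink triangle moved from (4.0, 5.3) to (4.2, 4.2), a distance of √(0.2² + 1.1²) ≈ 1.1.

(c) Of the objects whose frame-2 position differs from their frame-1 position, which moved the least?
the pink triangle

(moved 1.1)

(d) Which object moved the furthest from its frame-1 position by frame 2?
the green cross

(moved 3.8; next 3.3)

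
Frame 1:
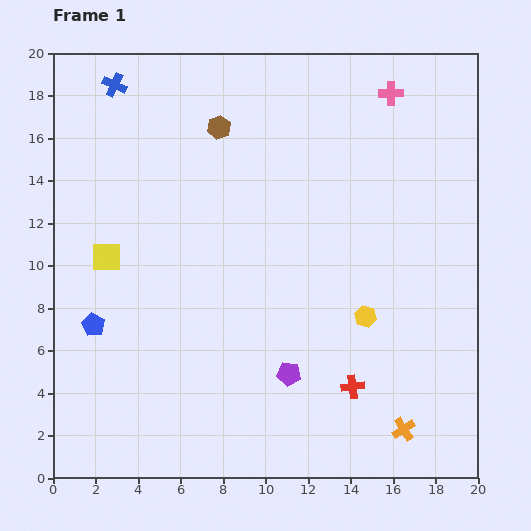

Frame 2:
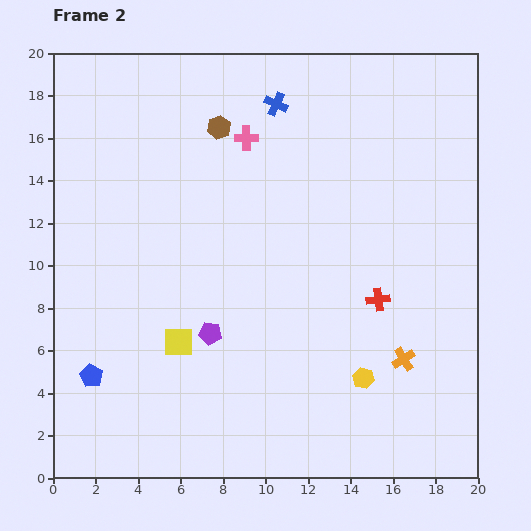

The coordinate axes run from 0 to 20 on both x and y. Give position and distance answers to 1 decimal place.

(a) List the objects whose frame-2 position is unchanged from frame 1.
the brown hexagon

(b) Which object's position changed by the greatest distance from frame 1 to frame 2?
the blue cross

(moved 7.7; next 7.1)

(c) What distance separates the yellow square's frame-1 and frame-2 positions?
5.2

The yellow square moved from (2.5, 10.4) to (5.9, 6.4), a distance of √(3.4² + 4.0²) ≈ 5.2.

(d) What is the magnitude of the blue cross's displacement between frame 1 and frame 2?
7.7

The blue cross moved from (2.9, 18.5) to (10.5, 17.6), a distance of √(7.6² + 0.9²) ≈ 7.7.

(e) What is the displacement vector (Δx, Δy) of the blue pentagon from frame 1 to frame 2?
(-0.1, -2.4)

The blue pentagon was at (1.9, 7.2) in frame 1 and (1.8, 4.8) in frame 2.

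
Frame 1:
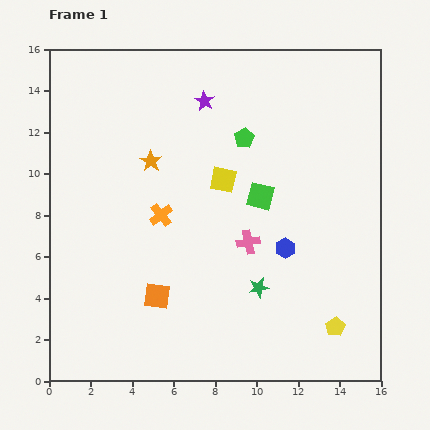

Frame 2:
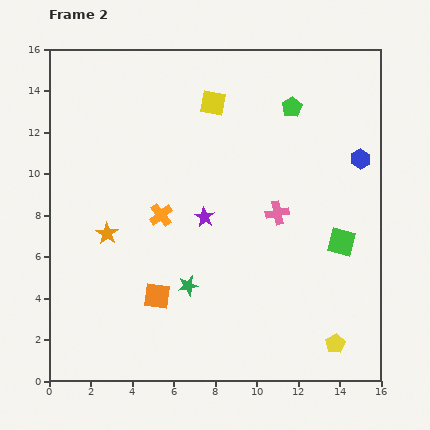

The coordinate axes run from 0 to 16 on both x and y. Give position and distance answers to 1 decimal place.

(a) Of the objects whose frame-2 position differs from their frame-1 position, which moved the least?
the yellow pentagon

(moved 0.8)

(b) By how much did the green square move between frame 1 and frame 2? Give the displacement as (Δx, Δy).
(3.9, -2.2)

The green square was at (10.2, 8.9) in frame 1 and (14.1, 6.7) in frame 2.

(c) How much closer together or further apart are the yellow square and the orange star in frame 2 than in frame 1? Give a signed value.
+4.5

Distance in frame 1: 3.6. Distance in frame 2: 8.1.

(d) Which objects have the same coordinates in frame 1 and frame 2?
the orange cross, the orange square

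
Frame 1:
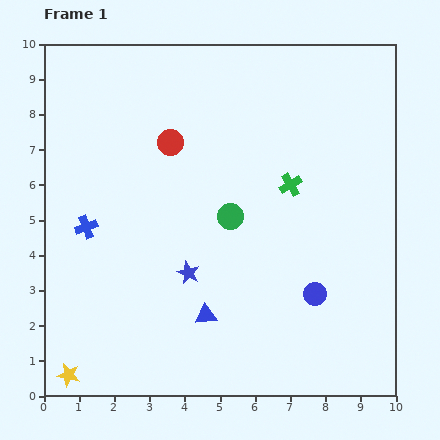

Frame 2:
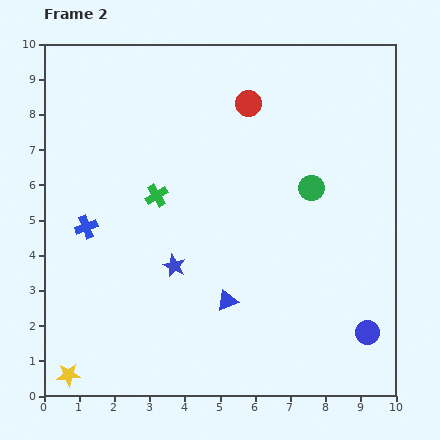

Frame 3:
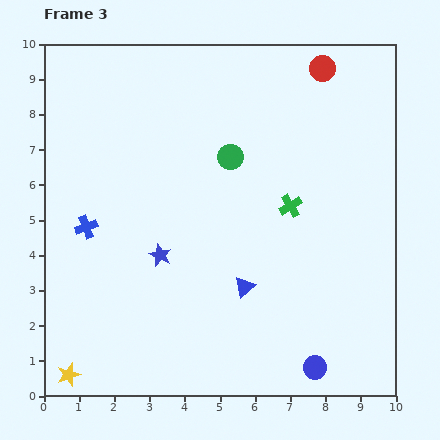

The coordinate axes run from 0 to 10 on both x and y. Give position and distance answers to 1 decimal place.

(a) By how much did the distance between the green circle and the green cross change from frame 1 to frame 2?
+2.5

Distance in frame 1: 1.9. Distance in frame 2: 4.4.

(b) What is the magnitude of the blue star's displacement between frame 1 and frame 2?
0.4

The blue star moved from (4.1, 3.5) to (3.7, 3.7), a distance of √(0.4² + 0.2²) ≈ 0.4.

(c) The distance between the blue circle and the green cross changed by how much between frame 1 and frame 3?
+1.5

Distance in frame 1: 3.2. Distance in frame 3: 4.7.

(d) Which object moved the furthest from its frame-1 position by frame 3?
the red circle

(moved 4.8; next 2.1)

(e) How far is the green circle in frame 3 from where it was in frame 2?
2.5

The green circle moved from (7.6, 5.9) to (5.3, 6.8), a distance of √(2.3² + 0.9²) ≈ 2.5.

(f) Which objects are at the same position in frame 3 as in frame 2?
the blue cross, the yellow star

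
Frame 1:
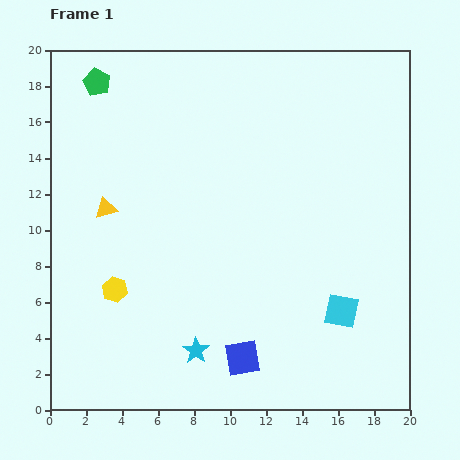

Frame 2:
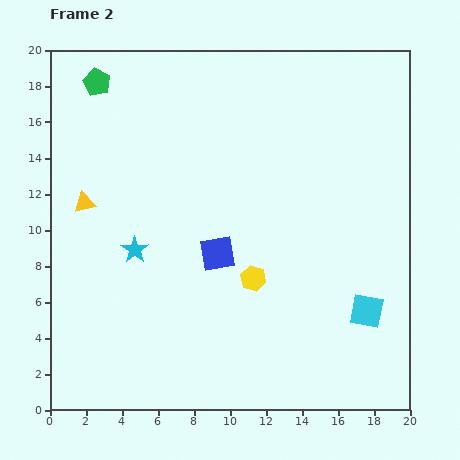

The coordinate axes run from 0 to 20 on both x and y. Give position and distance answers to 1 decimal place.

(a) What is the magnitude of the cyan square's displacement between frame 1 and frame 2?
1.4

The cyan square moved from (16.2, 5.5) to (17.6, 5.5), a distance of √(1.4² + 0.0²) ≈ 1.4.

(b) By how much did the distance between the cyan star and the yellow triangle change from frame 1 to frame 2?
-5.5

Distance in frame 1: 9.3. Distance in frame 2: 3.8.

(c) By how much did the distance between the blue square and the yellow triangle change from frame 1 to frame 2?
-3.4

Distance in frame 1: 11.3. Distance in frame 2: 7.9.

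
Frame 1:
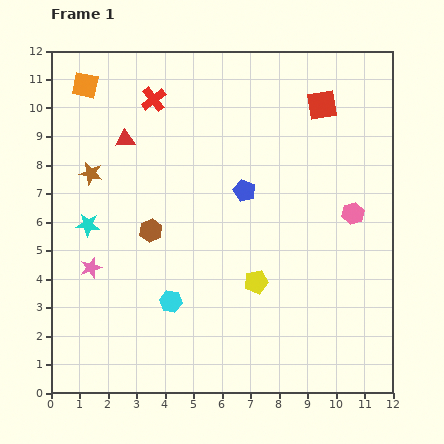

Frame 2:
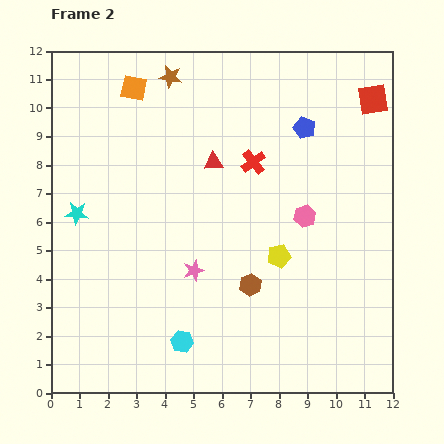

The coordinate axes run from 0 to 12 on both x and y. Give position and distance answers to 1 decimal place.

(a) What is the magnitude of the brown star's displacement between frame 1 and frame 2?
4.4

The brown star moved from (1.4, 7.7) to (4.2, 11.1), a distance of √(2.8² + 3.4²) ≈ 4.4.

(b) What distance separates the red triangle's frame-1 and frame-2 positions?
3.2

The red triangle moved from (2.6, 8.9) to (5.7, 8.1), a distance of √(3.1² + 0.8²) ≈ 3.2.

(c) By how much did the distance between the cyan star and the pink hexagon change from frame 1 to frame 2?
-1.3

Distance in frame 1: 9.3. Distance in frame 2: 8.0.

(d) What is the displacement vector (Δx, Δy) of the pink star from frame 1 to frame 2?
(3.6, -0.1)

The pink star was at (1.4, 4.4) in frame 1 and (5.0, 4.3) in frame 2.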